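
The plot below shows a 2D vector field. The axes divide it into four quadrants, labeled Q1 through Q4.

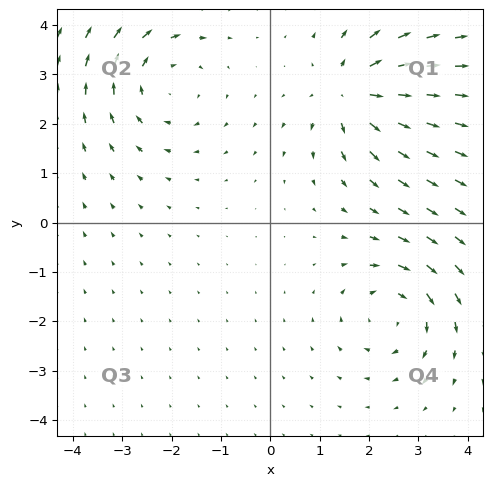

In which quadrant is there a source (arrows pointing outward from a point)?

The source sits at approximately (1.6, 2.6), which lies in quadrant Q1. The divergence there is about +6, positive as expected for a source.

Q1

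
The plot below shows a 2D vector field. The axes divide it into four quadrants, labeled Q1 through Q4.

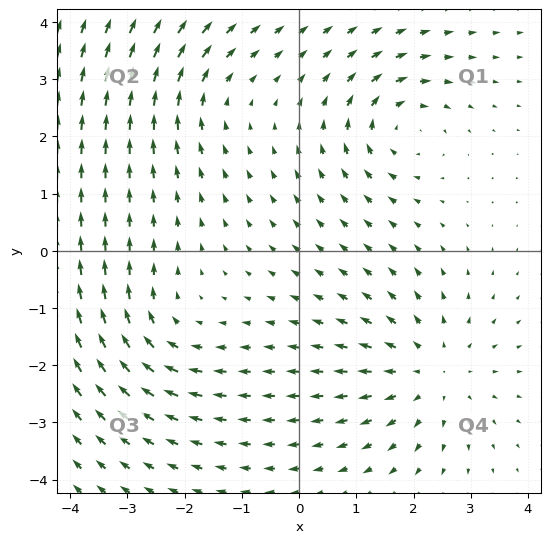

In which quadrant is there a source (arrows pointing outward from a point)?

Q4

The source sits at approximately (2.3, -2.1), which lies in quadrant Q4. The divergence there is about +4, positive as expected for a source.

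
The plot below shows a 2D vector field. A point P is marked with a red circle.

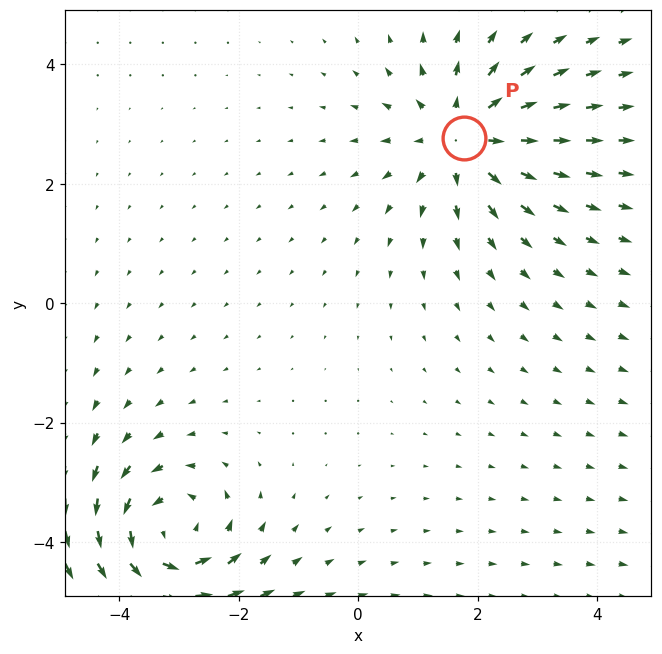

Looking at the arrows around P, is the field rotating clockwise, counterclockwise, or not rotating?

not rotating

Near P at (1.8, 2.8) the arrows show no circulation. The curl there is ≈0.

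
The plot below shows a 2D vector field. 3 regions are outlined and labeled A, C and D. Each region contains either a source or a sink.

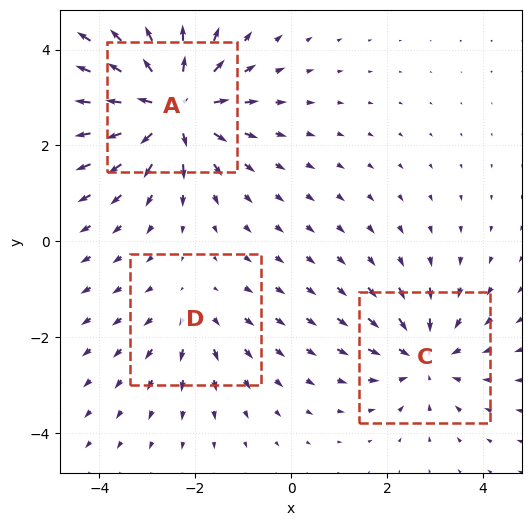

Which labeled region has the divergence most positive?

Divergence at each region's feature centre — A: about +5, C: about -3, D: about +2. Region A is most positive.

A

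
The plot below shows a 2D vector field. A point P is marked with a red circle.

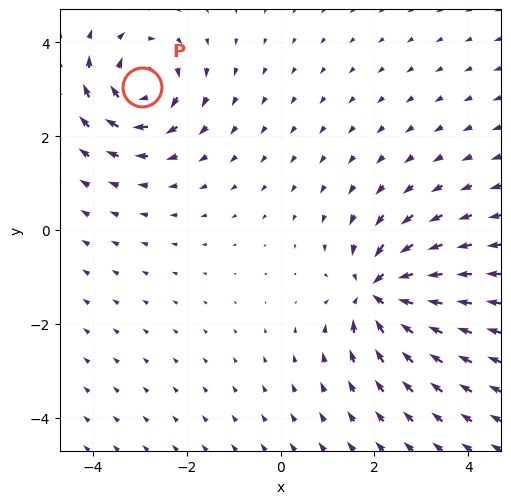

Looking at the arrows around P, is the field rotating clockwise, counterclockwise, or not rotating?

clockwise

Near P at (-3.0, 3.0) the arrows circulate clockwise. The curl (z-component) there is about -5; negative curl means clockwise rotation.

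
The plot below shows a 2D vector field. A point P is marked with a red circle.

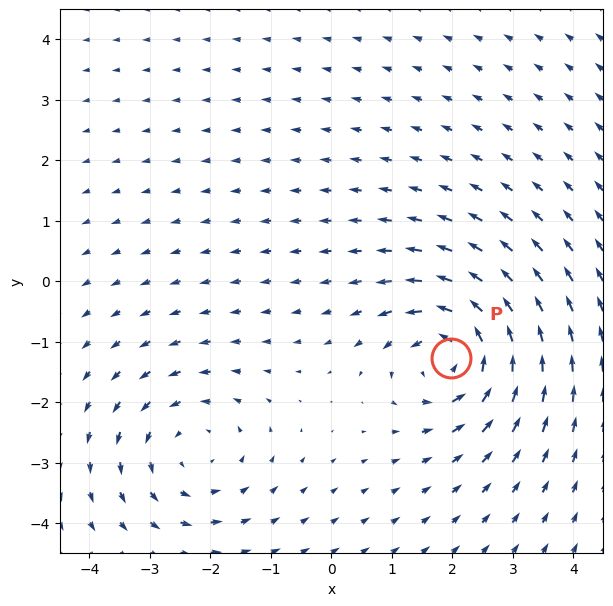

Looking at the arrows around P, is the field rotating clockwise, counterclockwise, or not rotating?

Near P at (2.0, -1.3) the arrows circulate counterclockwise. The curl (z-component) there is about +7; positive curl means counterclockwise rotation.

counterclockwise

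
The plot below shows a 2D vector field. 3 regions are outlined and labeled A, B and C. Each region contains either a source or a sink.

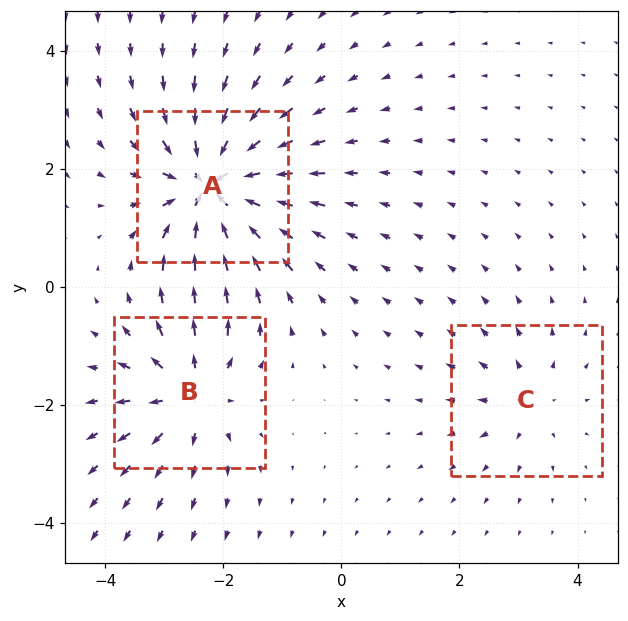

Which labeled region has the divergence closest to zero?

Divergence at each region's feature centre — A: about -6, B: about +4, C: about +3. Region C is closest to zero.

C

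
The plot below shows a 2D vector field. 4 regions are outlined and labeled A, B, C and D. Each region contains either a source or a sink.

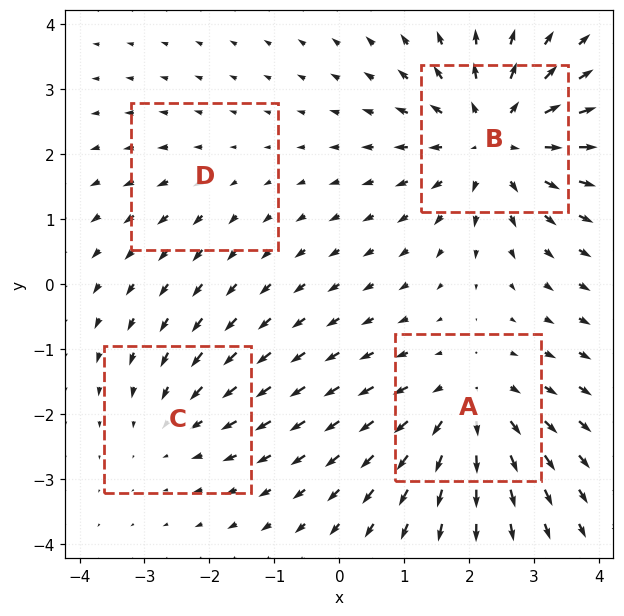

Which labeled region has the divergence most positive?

B

Divergence at each region's feature centre — A: about +4, B: about +6, C: about -3, D: about +2. Region B is most positive.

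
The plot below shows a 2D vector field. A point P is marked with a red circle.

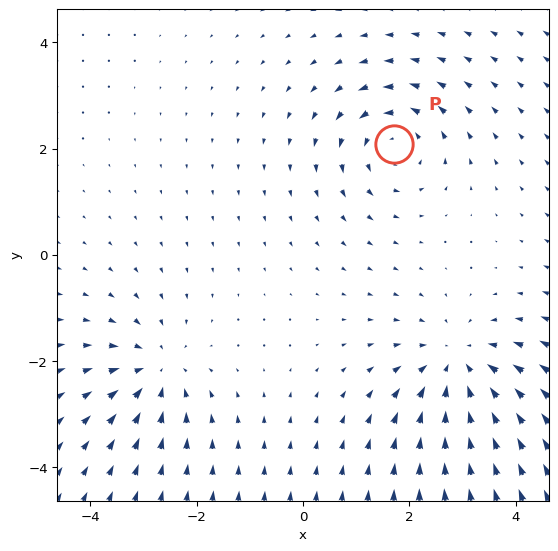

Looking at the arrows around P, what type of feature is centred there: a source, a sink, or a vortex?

vortex

At P (1.7, 2.1) the arrows circulate counterclockwise. Divergence ≈0, curl about +3 — near-zero divergence with nonzero curl is a vortex.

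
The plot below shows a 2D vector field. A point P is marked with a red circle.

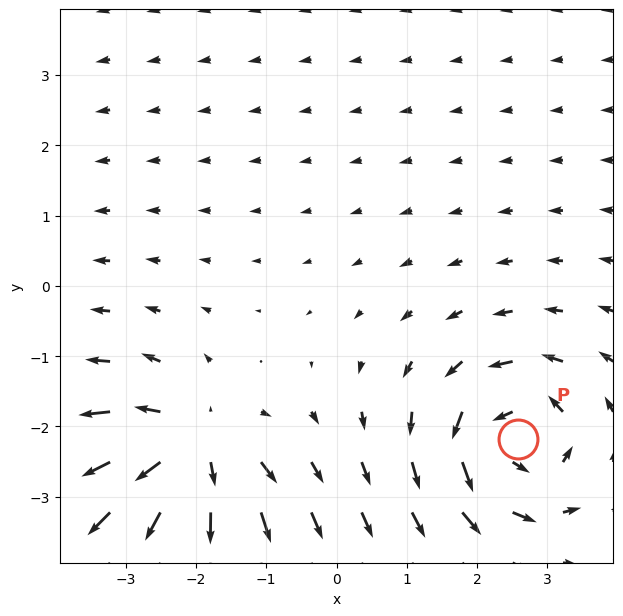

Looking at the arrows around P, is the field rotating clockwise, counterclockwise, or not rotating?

Near P at (2.6, -2.2) the arrows circulate counterclockwise. The curl (z-component) there is about +6; positive curl means counterclockwise rotation.

counterclockwise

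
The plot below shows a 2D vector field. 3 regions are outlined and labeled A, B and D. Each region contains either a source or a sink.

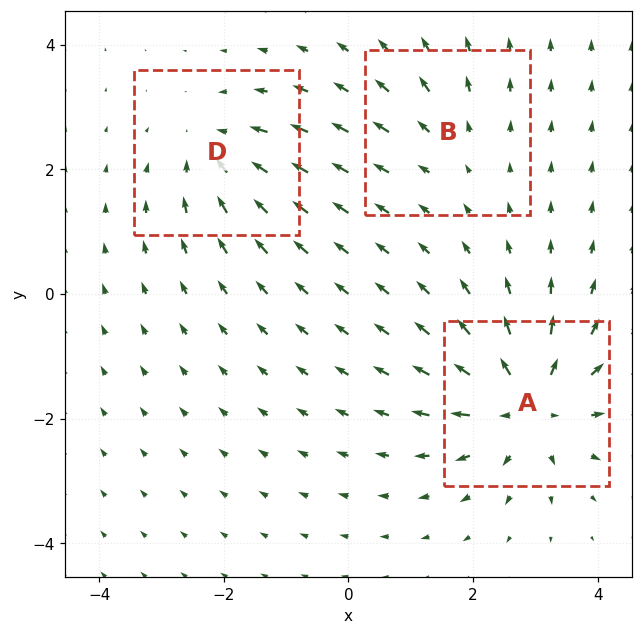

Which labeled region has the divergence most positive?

A

Divergence at each region's feature centre — A: about +5, B: about +2, D: about -3. Region A is most positive.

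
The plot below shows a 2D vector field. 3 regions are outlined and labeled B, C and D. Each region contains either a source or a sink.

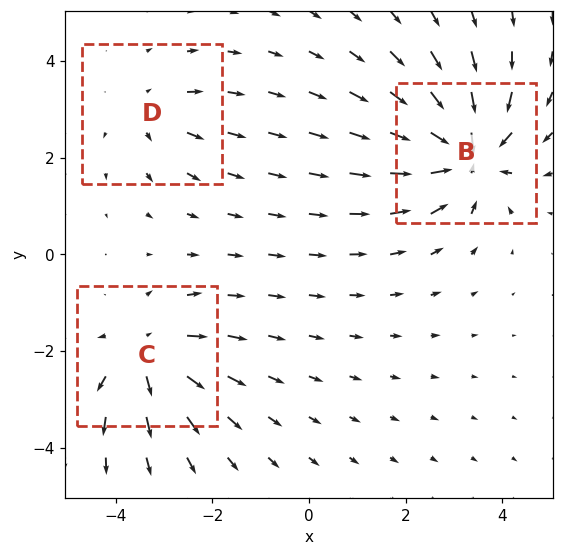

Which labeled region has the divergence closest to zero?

Divergence at each region's feature centre — B: about -6, C: about +4, D: about +2. Region D is closest to zero.

D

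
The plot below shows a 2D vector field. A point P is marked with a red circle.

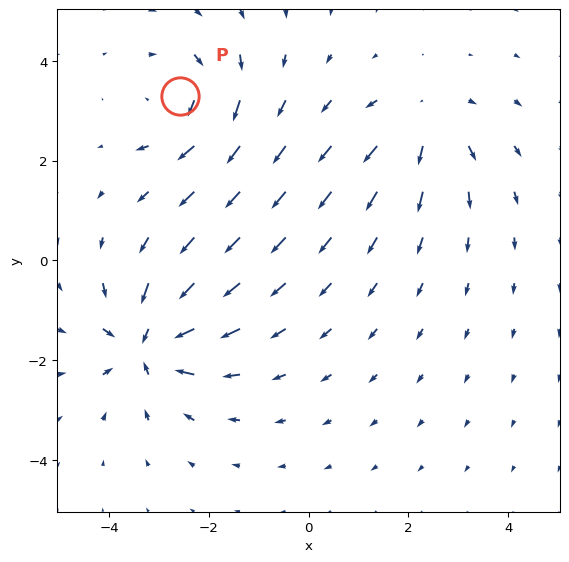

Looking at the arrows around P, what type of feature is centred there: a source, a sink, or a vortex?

vortex

At P (-2.6, 3.3) the arrows circulate clockwise. Divergence ≈0, curl about -4 — near-zero divergence with nonzero curl is a vortex.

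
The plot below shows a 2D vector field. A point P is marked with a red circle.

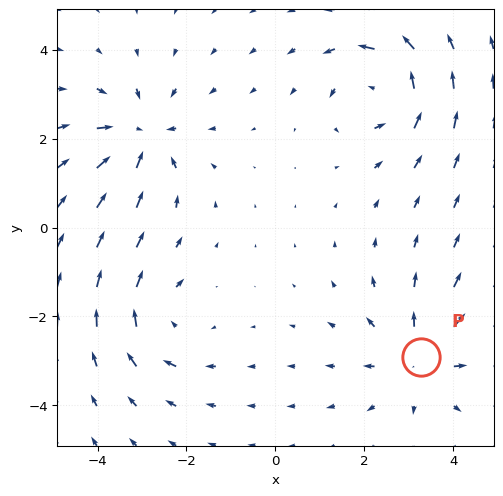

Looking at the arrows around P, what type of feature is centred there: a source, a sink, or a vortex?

At P (3.3, -2.9) the arrows spread outward. Divergence about +4, curl ≈0 — positive divergence with near-zero curl is a source.

source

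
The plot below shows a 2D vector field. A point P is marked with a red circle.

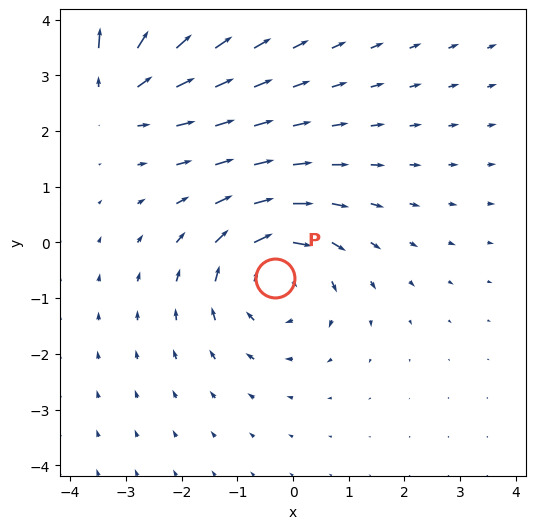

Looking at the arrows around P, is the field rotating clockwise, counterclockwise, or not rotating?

clockwise

Near P at (-0.3, -0.6) the arrows circulate clockwise. The curl (z-component) there is about -5; negative curl means clockwise rotation.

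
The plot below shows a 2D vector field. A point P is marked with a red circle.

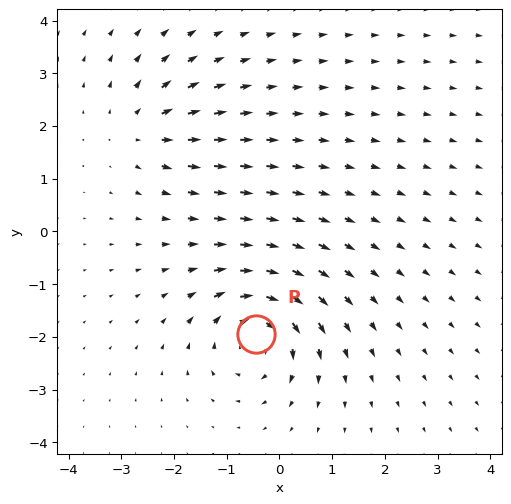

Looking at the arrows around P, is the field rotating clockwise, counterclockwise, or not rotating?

clockwise

Near P at (-0.4, -1.9) the arrows circulate clockwise. The curl (z-component) there is about -6; negative curl means clockwise rotation.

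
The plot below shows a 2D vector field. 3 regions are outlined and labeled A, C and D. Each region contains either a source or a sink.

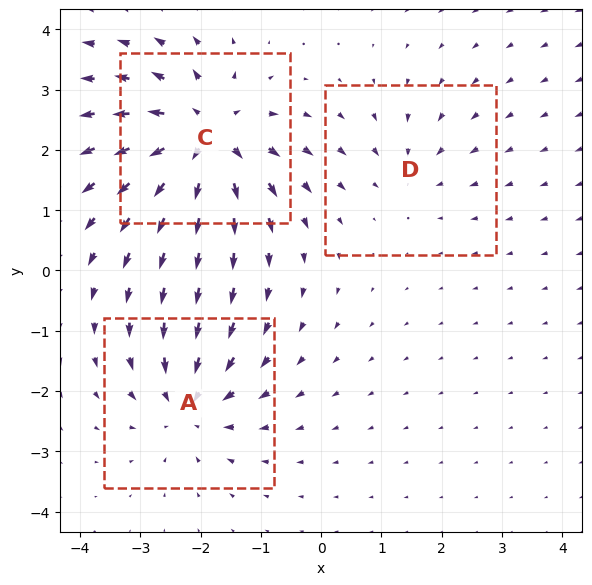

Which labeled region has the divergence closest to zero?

Divergence at each region's feature centre — A: about -4, C: about +6, D: about -2. Region D is closest to zero.

D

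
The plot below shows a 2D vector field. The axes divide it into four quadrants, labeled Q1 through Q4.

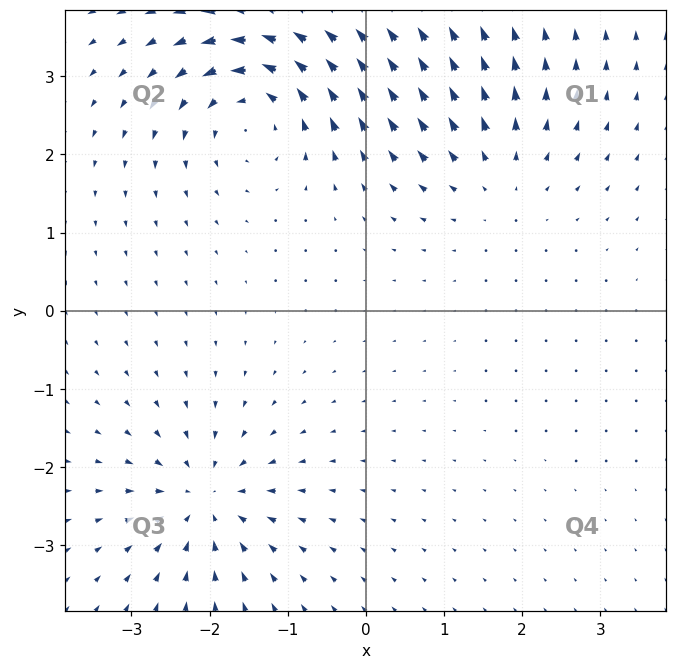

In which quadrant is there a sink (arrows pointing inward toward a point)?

Q3

The sink sits at approximately (-2.1, -2.4), which lies in quadrant Q3. The divergence there is about -5, negative as expected for a sink.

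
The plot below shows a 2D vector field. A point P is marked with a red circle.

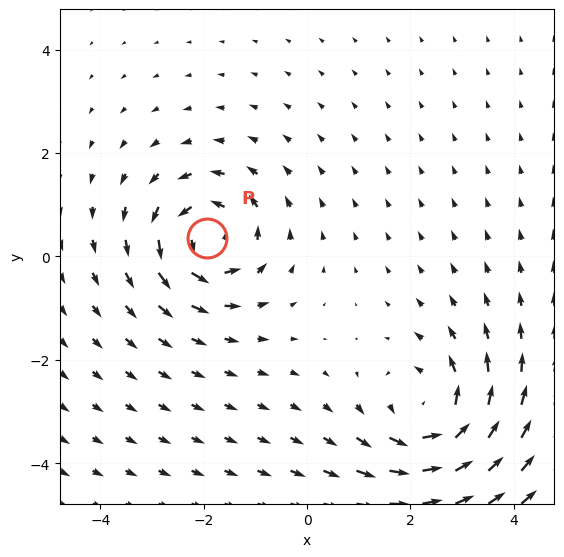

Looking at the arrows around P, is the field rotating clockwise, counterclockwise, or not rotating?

counterclockwise

Near P at (-1.9, 0.4) the arrows circulate counterclockwise. The curl (z-component) there is about +5; positive curl means counterclockwise rotation.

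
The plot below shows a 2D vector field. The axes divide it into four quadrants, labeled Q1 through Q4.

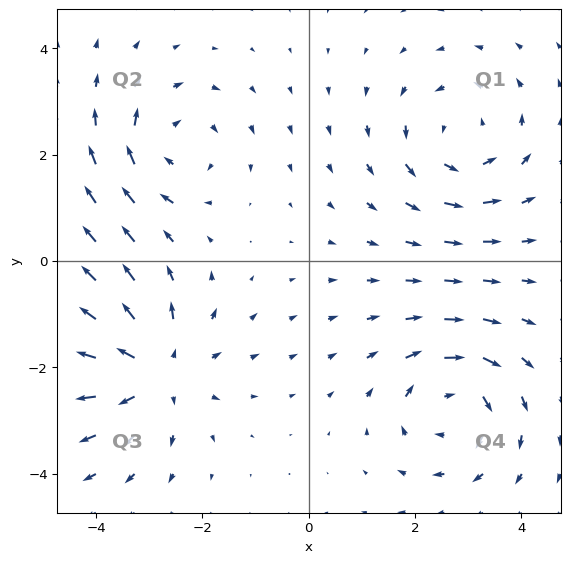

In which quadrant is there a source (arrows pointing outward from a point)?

Q3

The source sits at approximately (-2.9, -2.1), which lies in quadrant Q3. The divergence there is about +4, positive as expected for a source.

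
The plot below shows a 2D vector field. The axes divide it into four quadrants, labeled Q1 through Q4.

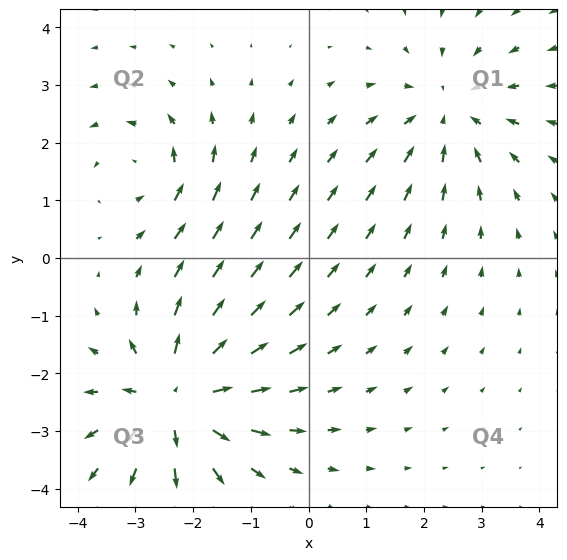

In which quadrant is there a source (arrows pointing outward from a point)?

Q3

The source sits at approximately (-2.3, -2.5), which lies in quadrant Q3. The divergence there is about +5, positive as expected for a source.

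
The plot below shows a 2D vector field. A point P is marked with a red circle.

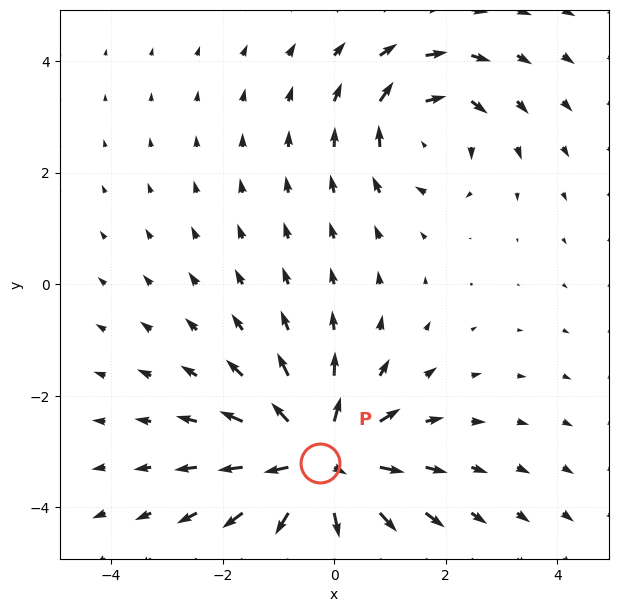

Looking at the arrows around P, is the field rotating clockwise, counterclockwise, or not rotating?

not rotating

Near P at (-0.3, -3.2) the arrows show no circulation. The curl there is ≈0.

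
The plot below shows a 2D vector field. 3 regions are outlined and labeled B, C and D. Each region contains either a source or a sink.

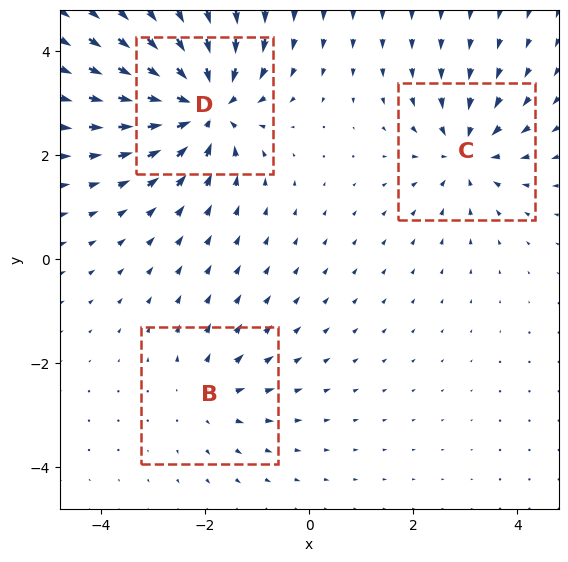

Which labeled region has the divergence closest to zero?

B

Divergence at each region's feature centre — B: about +2, C: about -4, D: about -6. Region B is closest to zero.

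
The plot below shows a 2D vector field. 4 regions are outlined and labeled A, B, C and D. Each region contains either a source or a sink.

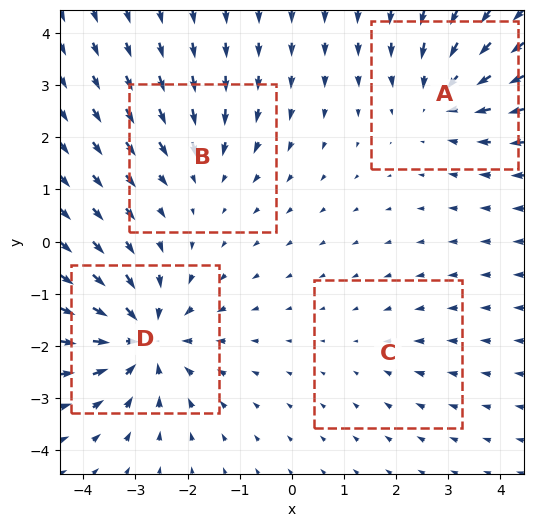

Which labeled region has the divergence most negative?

D

Divergence at each region's feature centre — A: about -5, B: about -3, C: about -2, D: about -7. Region D is most negative.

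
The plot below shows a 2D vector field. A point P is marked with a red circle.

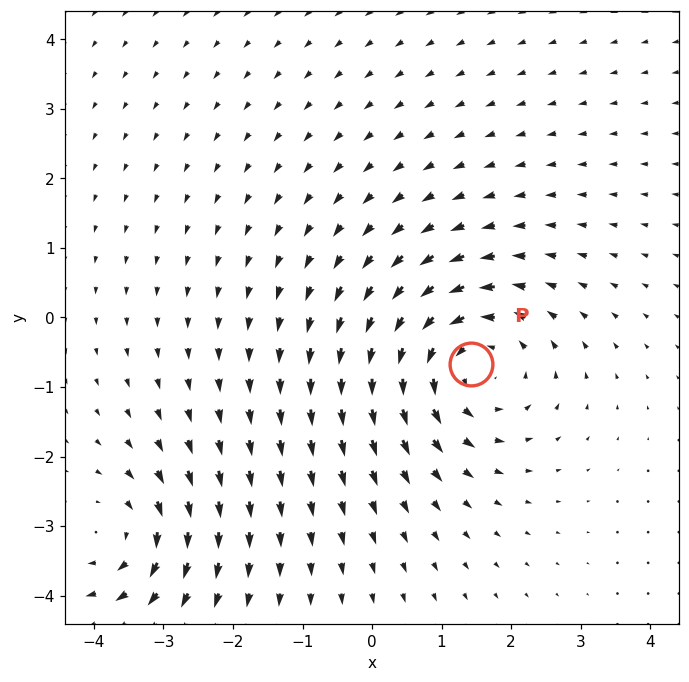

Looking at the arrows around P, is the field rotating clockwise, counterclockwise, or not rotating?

Near P at (1.4, -0.7) the arrows circulate counterclockwise. The curl (z-component) there is about +4; positive curl means counterclockwise rotation.

counterclockwise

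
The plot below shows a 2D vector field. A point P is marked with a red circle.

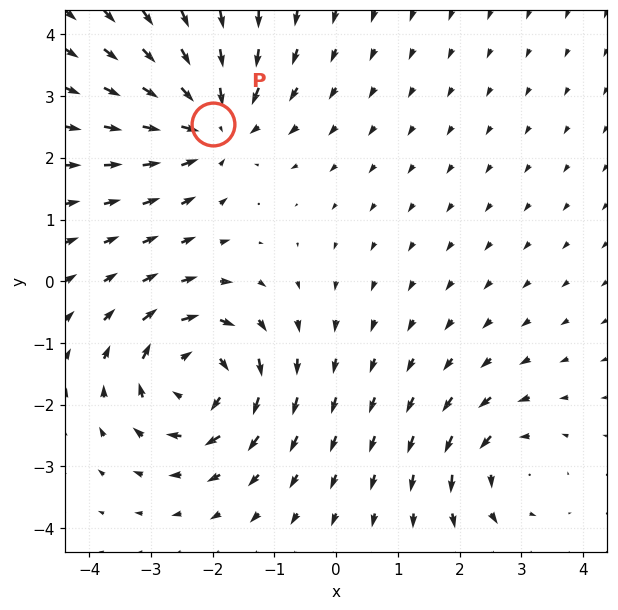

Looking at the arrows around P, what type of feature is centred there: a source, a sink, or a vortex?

sink

At P (-2.0, 2.5) the arrows converge inward. Divergence about -5, curl ≈0 — negative divergence with near-zero curl is a sink.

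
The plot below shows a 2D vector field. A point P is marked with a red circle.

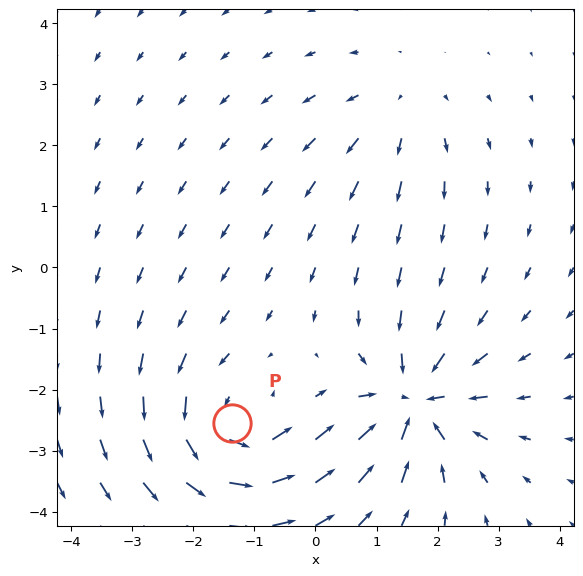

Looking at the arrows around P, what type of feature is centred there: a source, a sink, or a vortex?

At P (-1.4, -2.5) the arrows circulate counterclockwise. Divergence ≈0, curl about +5 — near-zero divergence with nonzero curl is a vortex.

vortex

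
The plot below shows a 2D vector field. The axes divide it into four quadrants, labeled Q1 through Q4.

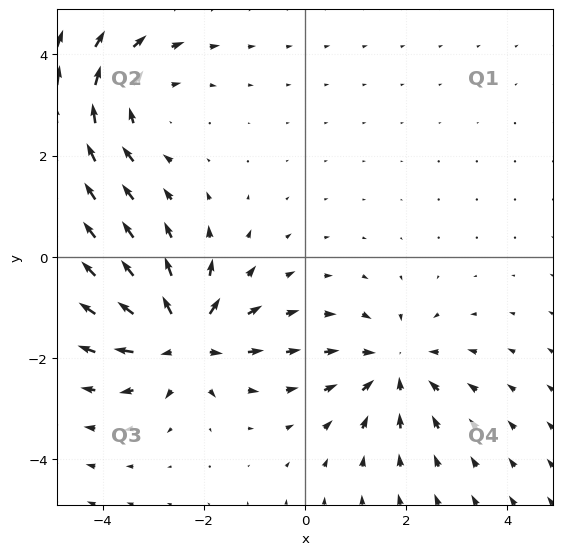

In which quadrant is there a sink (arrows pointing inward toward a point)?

The sink sits at approximately (1.8, -2.2), which lies in quadrant Q4. The divergence there is about -4, negative as expected for a sink.

Q4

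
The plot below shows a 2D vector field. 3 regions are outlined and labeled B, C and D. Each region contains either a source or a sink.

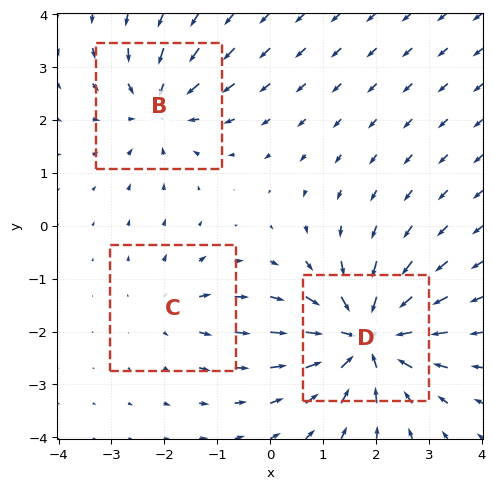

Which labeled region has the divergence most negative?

Divergence at each region's feature centre — B: about -3, C: about +2, D: about -6. Region D is most negative.

D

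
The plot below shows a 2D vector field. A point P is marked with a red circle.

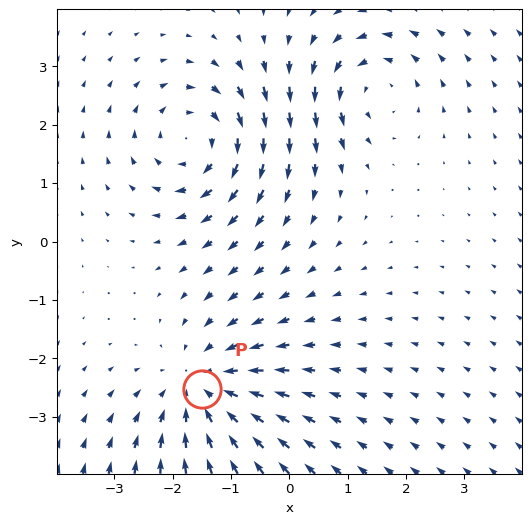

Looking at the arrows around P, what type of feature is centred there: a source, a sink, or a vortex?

At P (-1.5, -2.5) the arrows converge inward. Divergence about -4, curl ≈0 — negative divergence with near-zero curl is a sink.

sink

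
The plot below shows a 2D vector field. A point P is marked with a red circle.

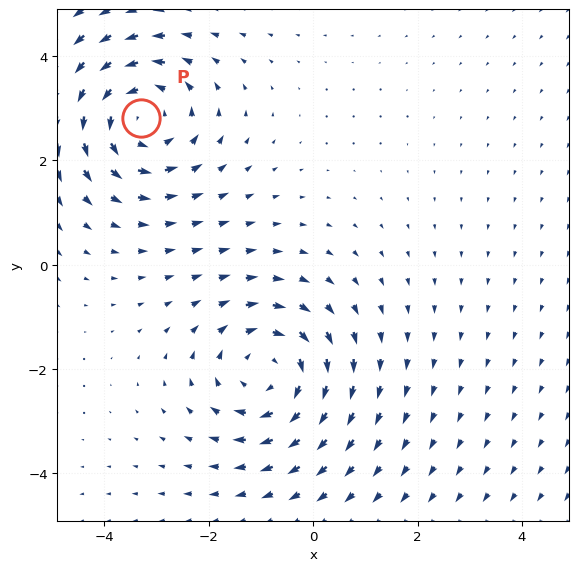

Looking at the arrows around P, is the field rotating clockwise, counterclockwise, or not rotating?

counterclockwise

Near P at (-3.3, 2.8) the arrows circulate counterclockwise. The curl (z-component) there is about +4; positive curl means counterclockwise rotation.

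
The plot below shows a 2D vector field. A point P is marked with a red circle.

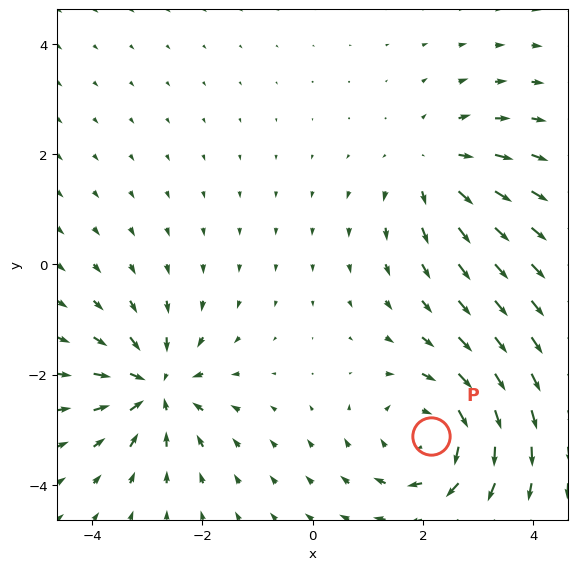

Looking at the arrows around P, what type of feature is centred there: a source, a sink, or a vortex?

At P (2.1, -3.1) the arrows circulate clockwise. Divergence ≈0, curl about -4 — near-zero divergence with nonzero curl is a vortex.

vortex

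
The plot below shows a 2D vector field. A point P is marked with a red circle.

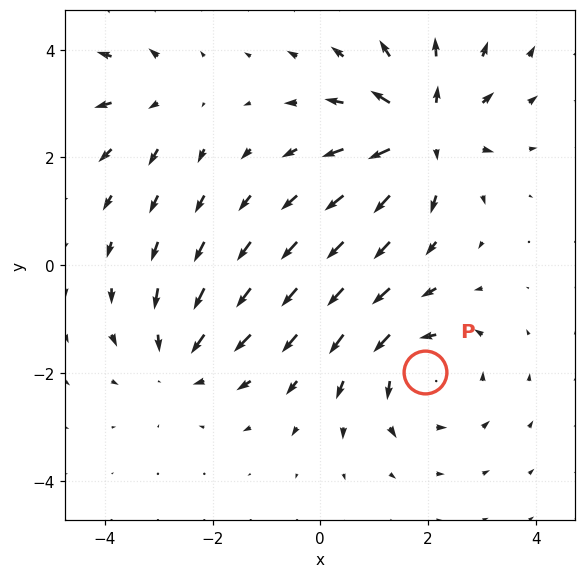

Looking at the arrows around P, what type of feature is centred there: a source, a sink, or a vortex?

vortex

At P (1.9, -2.0) the arrows circulate counterclockwise. Divergence ≈0, curl about +4 — near-zero divergence with nonzero curl is a vortex.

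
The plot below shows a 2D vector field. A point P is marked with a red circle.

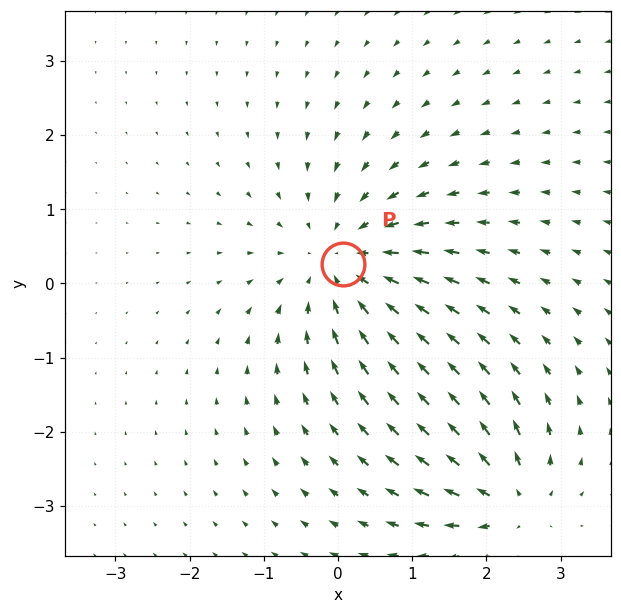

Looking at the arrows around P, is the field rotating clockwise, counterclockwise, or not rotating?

Near P at (0.1, 0.3) the arrows show no circulation. The curl there is ≈0.

not rotating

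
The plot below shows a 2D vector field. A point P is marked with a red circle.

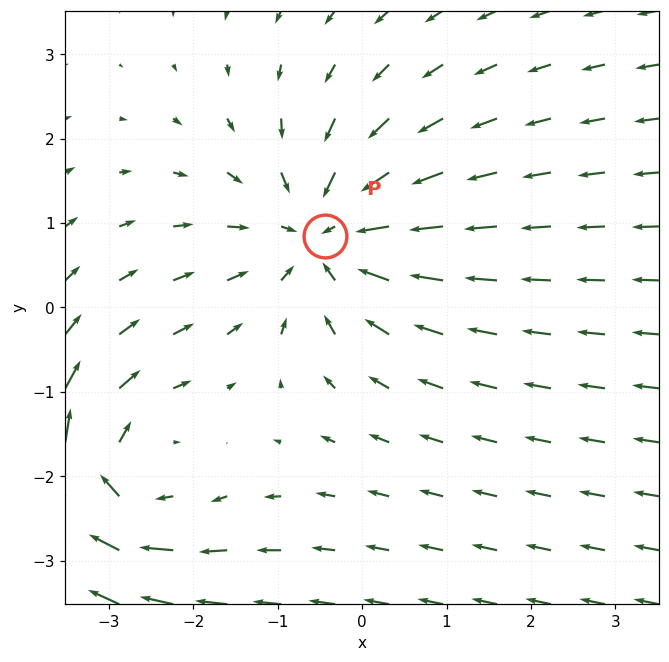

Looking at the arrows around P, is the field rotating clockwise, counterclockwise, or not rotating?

Near P at (-0.4, 0.8) the arrows show no circulation. The curl there is ≈0.

not rotating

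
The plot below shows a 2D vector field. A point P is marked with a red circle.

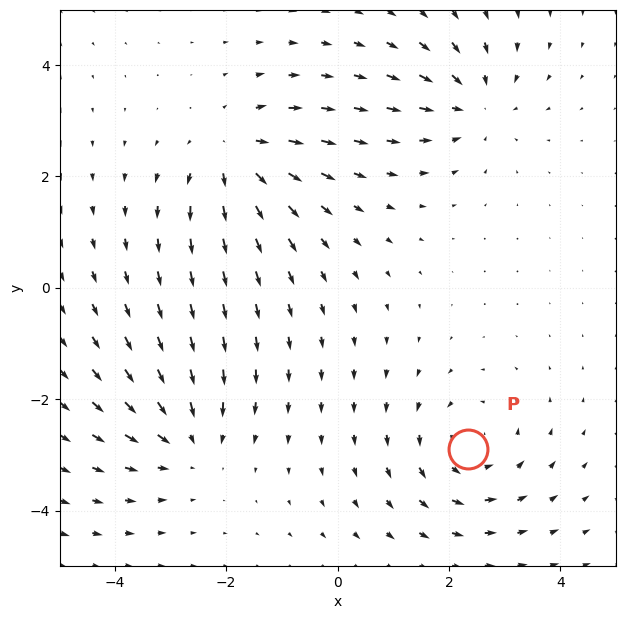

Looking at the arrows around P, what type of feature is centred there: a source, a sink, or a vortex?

vortex

At P (2.3, -2.9) the arrows circulate counterclockwise. Divergence ≈0, curl about +4 — near-zero divergence with nonzero curl is a vortex.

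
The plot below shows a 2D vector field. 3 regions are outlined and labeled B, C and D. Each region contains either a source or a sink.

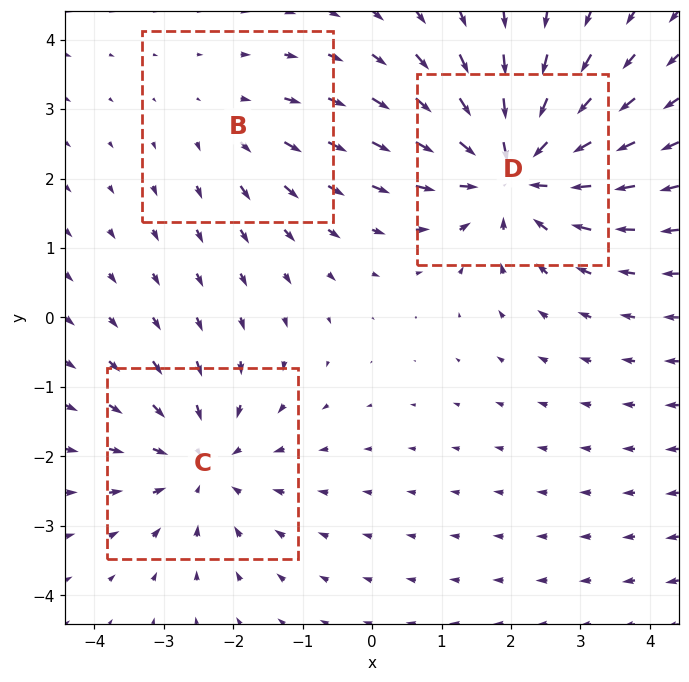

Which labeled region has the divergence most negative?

Divergence at each region's feature centre — B: about +2, C: about -3, D: about -5. Region D is most negative.

D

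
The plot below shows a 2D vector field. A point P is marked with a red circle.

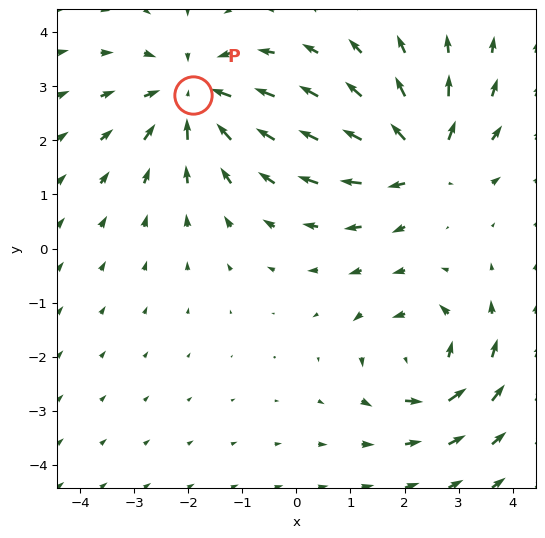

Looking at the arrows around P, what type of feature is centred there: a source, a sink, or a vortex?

sink

At P (-1.9, 2.8) the arrows converge inward. Divergence about -4, curl ≈0 — negative divergence with near-zero curl is a sink.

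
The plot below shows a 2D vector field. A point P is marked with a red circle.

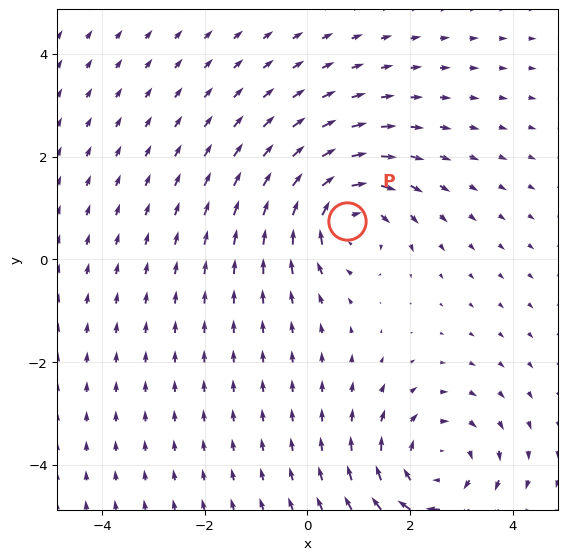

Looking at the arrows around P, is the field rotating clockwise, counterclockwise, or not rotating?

clockwise

Near P at (0.8, 0.7) the arrows circulate clockwise. The curl (z-component) there is about -4; negative curl means clockwise rotation.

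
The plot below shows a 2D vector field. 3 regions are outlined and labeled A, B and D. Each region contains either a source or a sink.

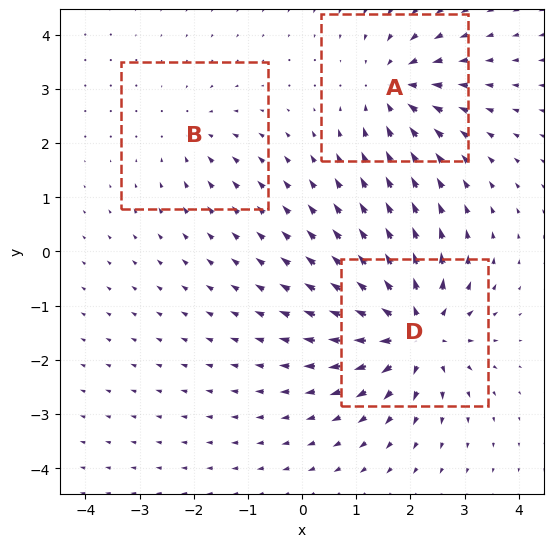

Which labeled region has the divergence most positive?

D

Divergence at each region's feature centre — A: about -4, B: about -2, D: about +6. Region D is most positive.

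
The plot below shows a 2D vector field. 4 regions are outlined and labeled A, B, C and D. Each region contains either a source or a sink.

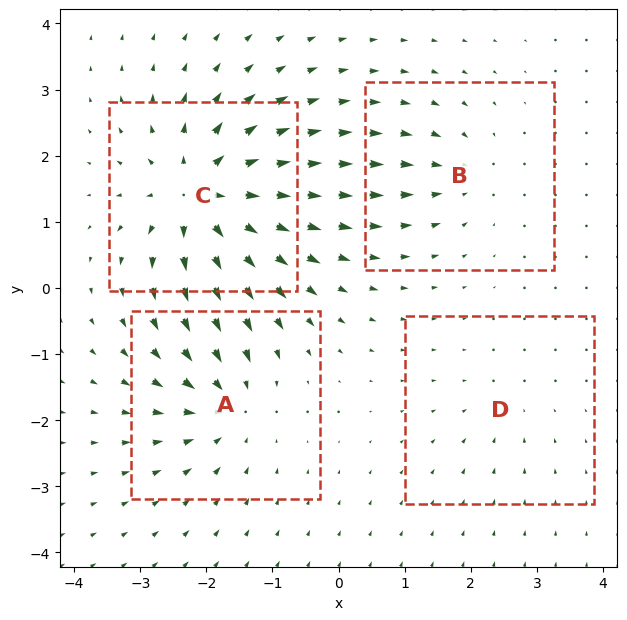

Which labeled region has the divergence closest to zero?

Divergence at each region's feature centre — A: about -5, B: about -4, C: about +8, D: about -2. Region D is closest to zero.

D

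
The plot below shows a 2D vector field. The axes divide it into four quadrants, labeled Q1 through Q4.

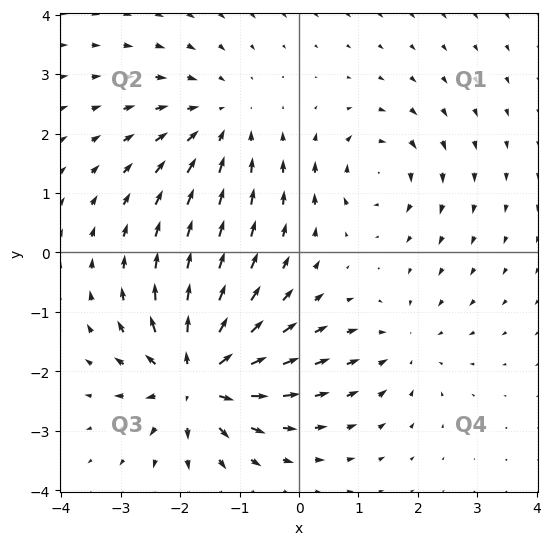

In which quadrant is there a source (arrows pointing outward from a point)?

Q3

The source sits at approximately (-1.7, -2.1), which lies in quadrant Q3. The divergence there is about +7, positive as expected for a source.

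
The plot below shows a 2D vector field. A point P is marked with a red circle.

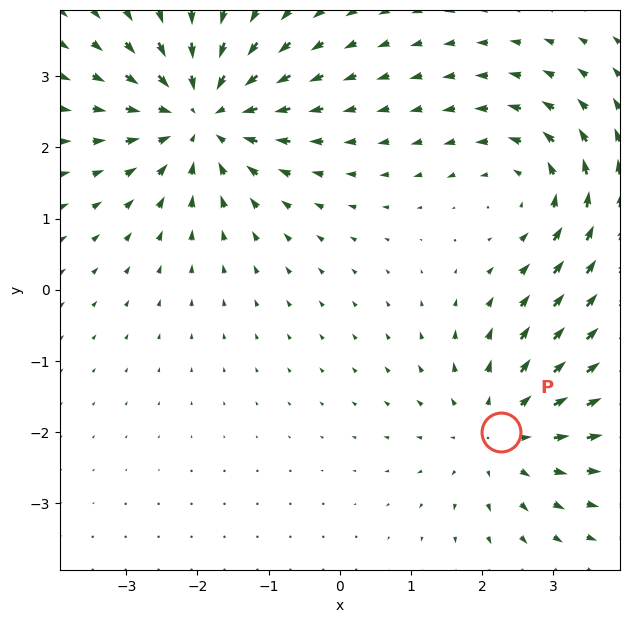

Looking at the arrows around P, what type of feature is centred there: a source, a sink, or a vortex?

source

At P (2.3, -2.0) the arrows spread outward. Divergence about +3, curl ≈0 — positive divergence with near-zero curl is a source.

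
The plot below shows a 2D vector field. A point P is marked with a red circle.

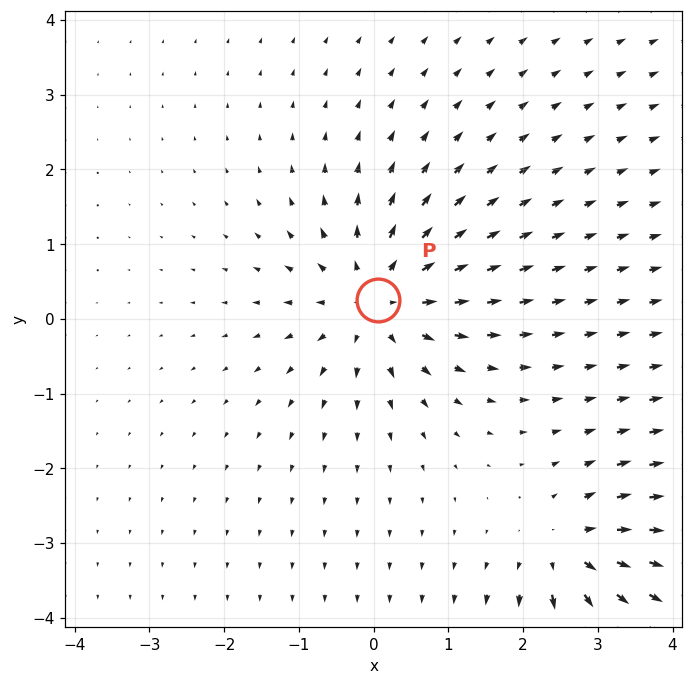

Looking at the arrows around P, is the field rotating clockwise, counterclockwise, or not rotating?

not rotating

Near P at (0.1, 0.3) the arrows show no circulation. The curl there is ≈0.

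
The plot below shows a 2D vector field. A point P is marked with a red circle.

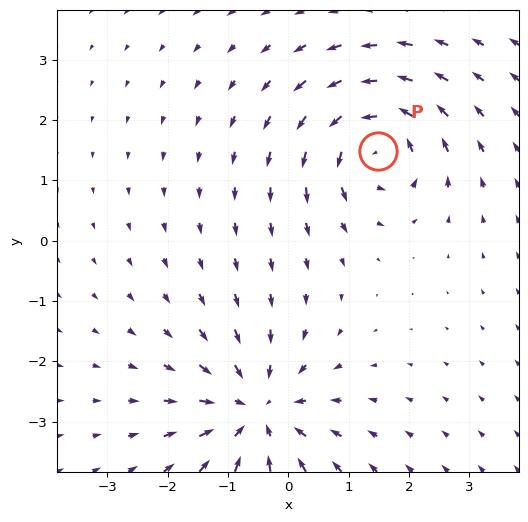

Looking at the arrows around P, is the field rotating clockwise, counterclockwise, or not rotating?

Near P at (1.5, 1.5) the arrows circulate counterclockwise. The curl (z-component) there is about +6; positive curl means counterclockwise rotation.

counterclockwise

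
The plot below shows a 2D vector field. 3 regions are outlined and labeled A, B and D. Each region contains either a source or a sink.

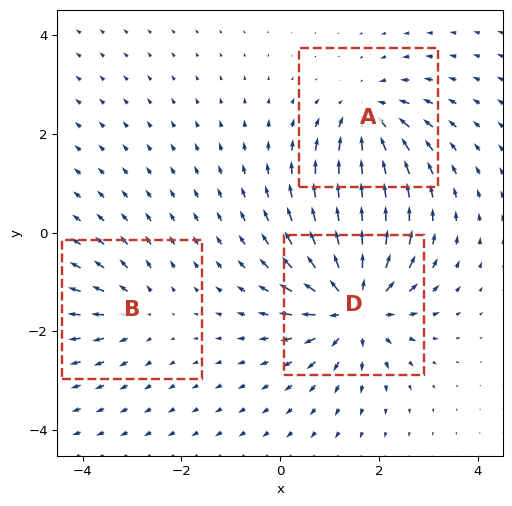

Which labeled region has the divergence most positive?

D

Divergence at each region's feature centre — A: about -4, B: about +3, D: about +6. Region D is most positive.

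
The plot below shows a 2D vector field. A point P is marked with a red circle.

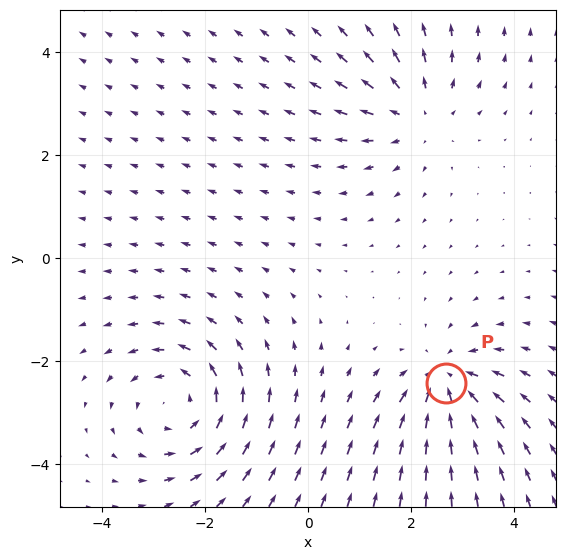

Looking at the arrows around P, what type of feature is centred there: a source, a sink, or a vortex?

sink

At P (2.7, -2.4) the arrows converge inward. Divergence about -4, curl ≈0 — negative divergence with near-zero curl is a sink.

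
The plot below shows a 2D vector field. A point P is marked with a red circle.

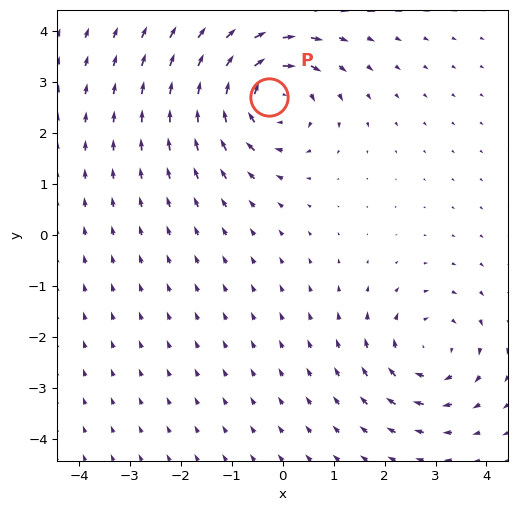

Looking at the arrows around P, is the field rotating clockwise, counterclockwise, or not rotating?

Near P at (-0.3, 2.7) the arrows circulate clockwise. The curl (z-component) there is about -5; negative curl means clockwise rotation.

clockwise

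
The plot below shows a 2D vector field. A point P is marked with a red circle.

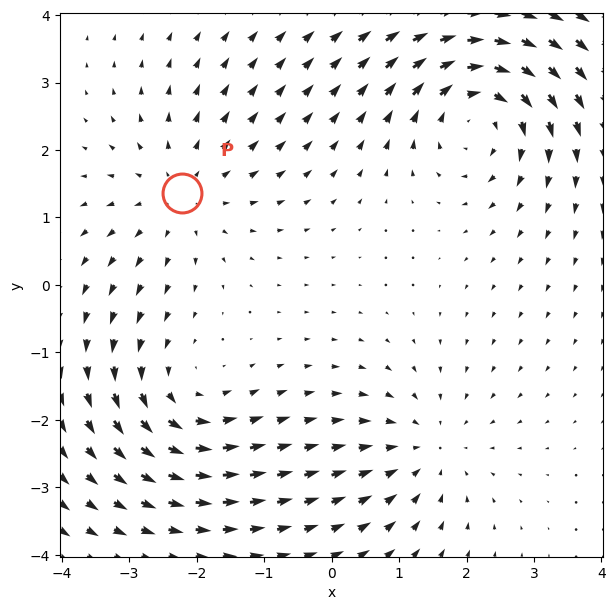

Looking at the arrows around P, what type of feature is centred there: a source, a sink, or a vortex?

source

At P (-2.2, 1.4) the arrows spread outward. Divergence about +3, curl ≈0 — positive divergence with near-zero curl is a source.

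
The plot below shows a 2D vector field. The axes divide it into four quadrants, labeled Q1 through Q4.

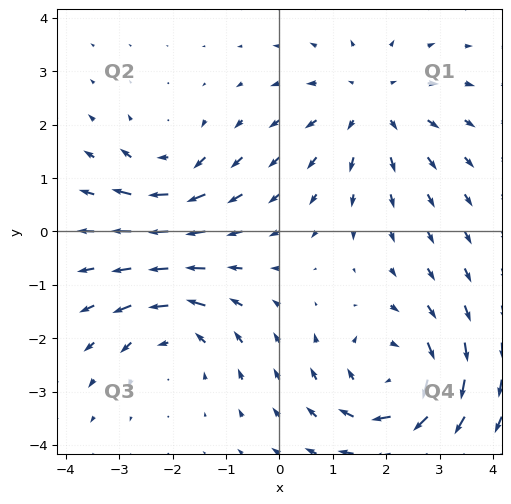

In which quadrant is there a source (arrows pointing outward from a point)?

Q1

The source sits at approximately (1.7, 2.4), which lies in quadrant Q1. The divergence there is about +3, positive as expected for a source.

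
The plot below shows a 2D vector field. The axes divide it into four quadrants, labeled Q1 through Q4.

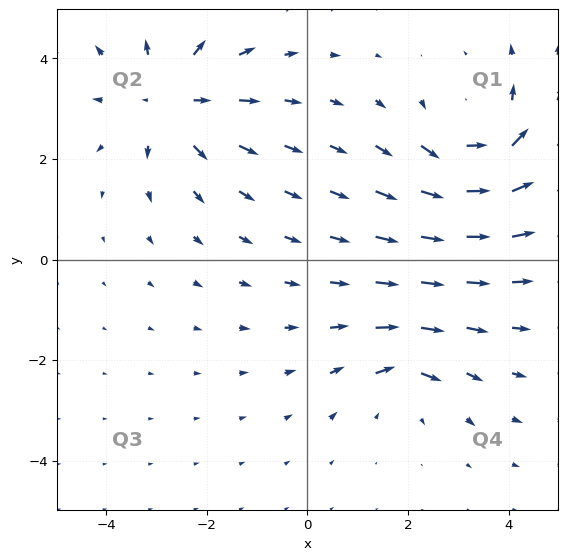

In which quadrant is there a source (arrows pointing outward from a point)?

Q2

The source sits at approximately (-2.7, 3.2), which lies in quadrant Q2. The divergence there is about +4, positive as expected for a source.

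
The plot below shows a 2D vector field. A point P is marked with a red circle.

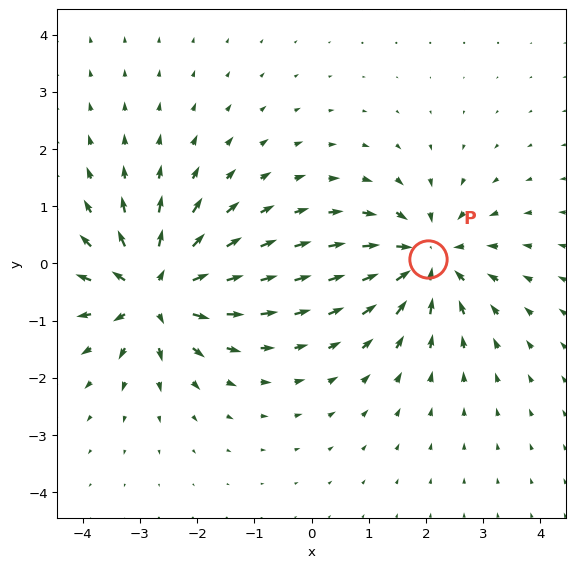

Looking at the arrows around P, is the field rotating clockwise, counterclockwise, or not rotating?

Near P at (2.0, 0.1) the arrows show no circulation. The curl there is ≈0.

not rotating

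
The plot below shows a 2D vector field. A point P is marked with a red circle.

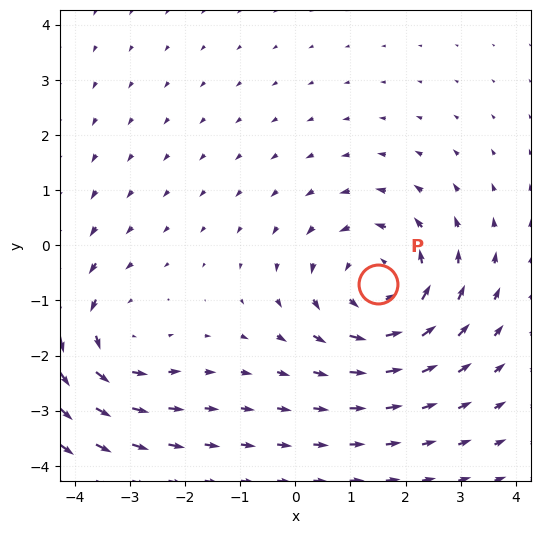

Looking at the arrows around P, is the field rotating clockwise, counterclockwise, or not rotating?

counterclockwise

Near P at (1.5, -0.7) the arrows circulate counterclockwise. The curl (z-component) there is about +4; positive curl means counterclockwise rotation.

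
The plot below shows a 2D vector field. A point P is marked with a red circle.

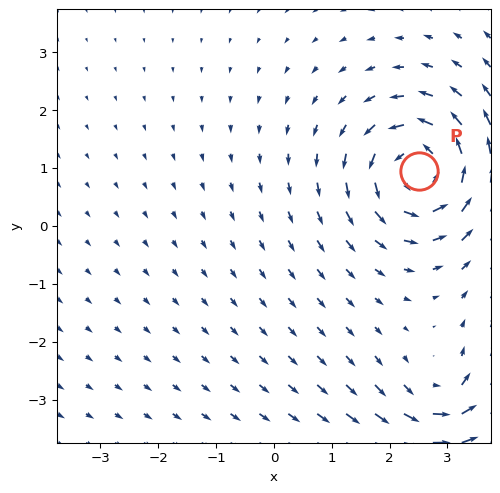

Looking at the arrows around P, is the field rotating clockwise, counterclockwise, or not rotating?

Near P at (2.5, 0.9) the arrows circulate counterclockwise. The curl (z-component) there is about +5; positive curl means counterclockwise rotation.

counterclockwise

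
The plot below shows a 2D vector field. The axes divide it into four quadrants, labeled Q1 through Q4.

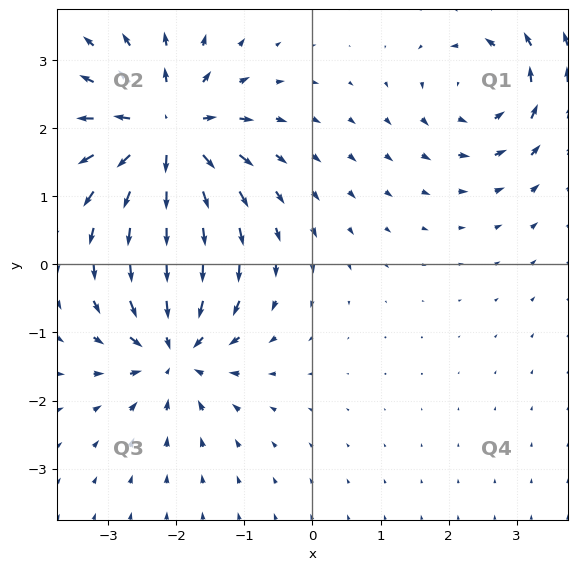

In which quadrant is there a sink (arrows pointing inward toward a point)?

Q3

The sink sits at approximately (-2.0, -1.2), which lies in quadrant Q3. The divergence there is about -5, negative as expected for a sink.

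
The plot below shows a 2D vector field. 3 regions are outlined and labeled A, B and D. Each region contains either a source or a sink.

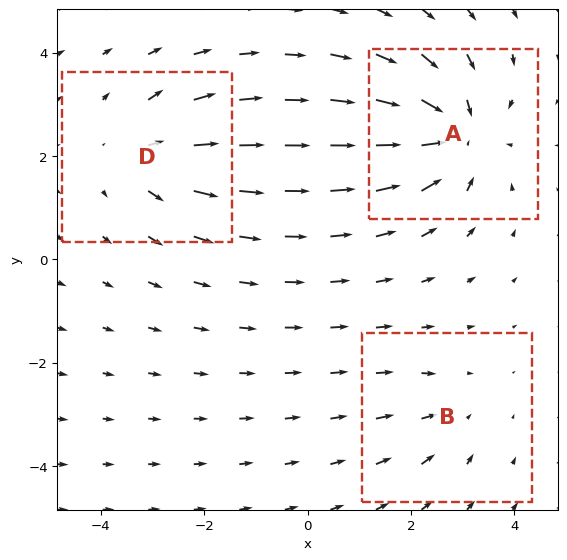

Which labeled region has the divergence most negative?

A

Divergence at each region's feature centre — A: about -5, B: about -2, D: about +3. Region A is most negative.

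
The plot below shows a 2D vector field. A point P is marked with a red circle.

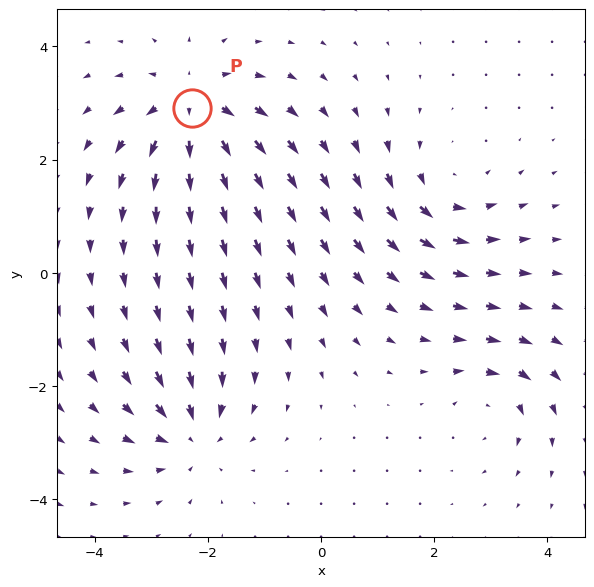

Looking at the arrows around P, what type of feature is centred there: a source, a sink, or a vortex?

At P (-2.3, 2.9) the arrows spread outward. Divergence about +6, curl ≈0 — positive divergence with near-zero curl is a source.

source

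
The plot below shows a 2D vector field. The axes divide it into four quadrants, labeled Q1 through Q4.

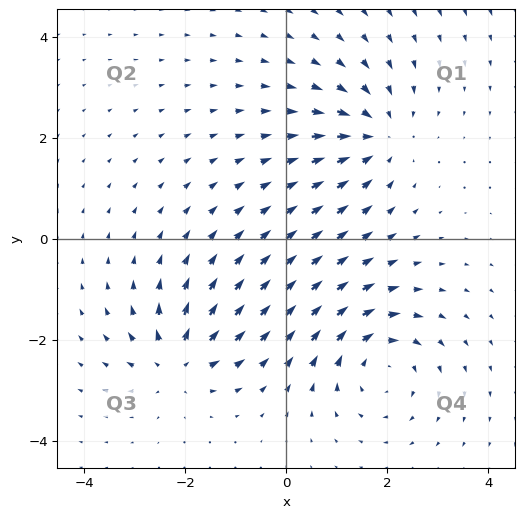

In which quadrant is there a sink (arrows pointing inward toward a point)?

Q1

The sink sits at approximately (1.8, 2.0), which lies in quadrant Q1. The divergence there is about -5, negative as expected for a sink.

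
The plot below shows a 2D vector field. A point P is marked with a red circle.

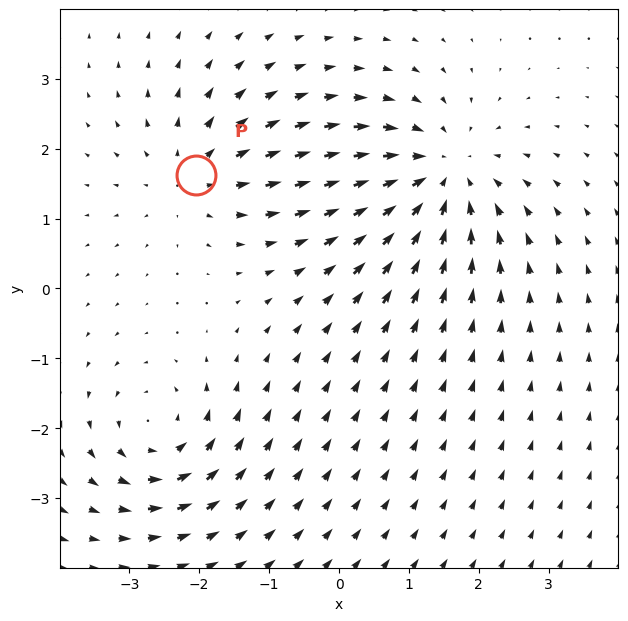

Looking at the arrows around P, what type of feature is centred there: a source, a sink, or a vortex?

At P (-2.0, 1.6) the arrows spread outward. Divergence about +3, curl ≈0 — positive divergence with near-zero curl is a source.

source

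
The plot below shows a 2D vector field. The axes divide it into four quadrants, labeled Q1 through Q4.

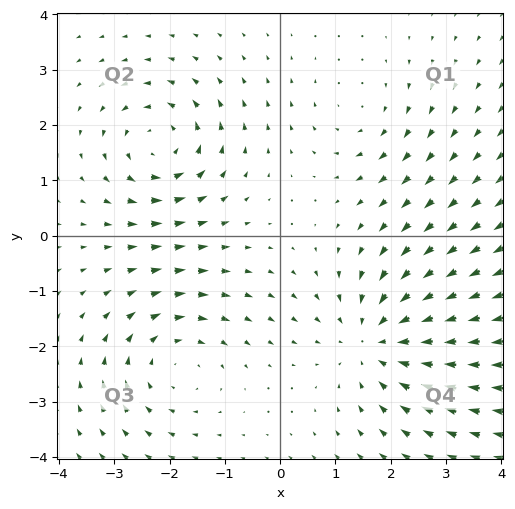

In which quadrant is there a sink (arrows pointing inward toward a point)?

Q4

The sink sits at approximately (1.7, -1.9), which lies in quadrant Q4. The divergence there is about -4, negative as expected for a sink.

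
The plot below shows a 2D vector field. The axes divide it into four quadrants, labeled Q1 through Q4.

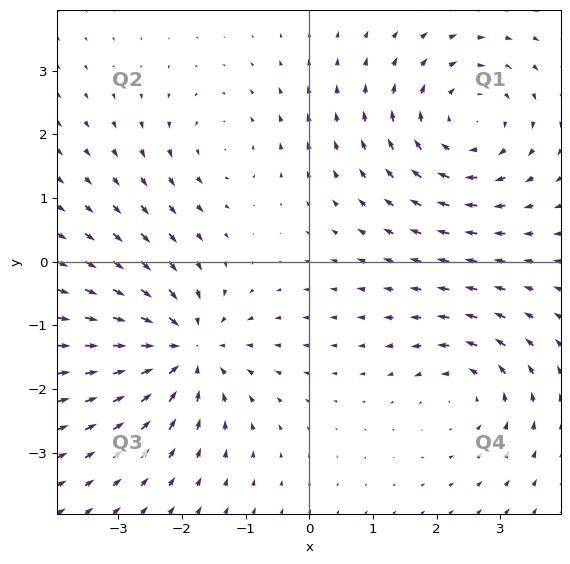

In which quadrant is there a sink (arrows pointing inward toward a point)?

The sink sits at approximately (-2.0, -1.4), which lies in quadrant Q3. The divergence there is about -5, negative as expected for a sink.

Q3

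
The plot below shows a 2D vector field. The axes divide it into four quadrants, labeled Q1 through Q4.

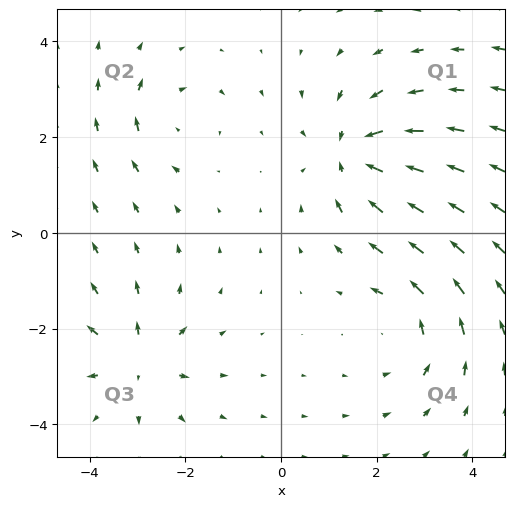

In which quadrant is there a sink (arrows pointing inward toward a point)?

Q1

The sink sits at approximately (1.5, 1.6), which lies in quadrant Q1. The divergence there is about -6, negative as expected for a sink.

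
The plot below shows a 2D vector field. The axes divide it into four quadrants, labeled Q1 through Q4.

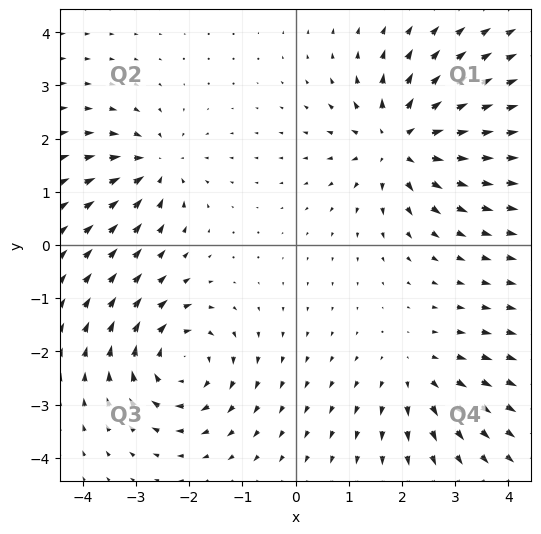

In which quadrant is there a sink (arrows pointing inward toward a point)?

Q2

The sink sits at approximately (-2.6, 1.5), which lies in quadrant Q2. The divergence there is about -4, negative as expected for a sink.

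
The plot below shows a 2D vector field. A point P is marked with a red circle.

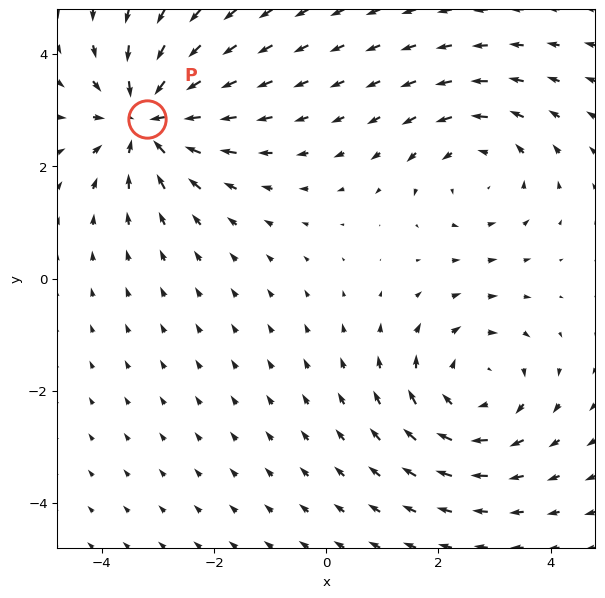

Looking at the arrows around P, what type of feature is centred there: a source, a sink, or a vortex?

sink

At P (-3.2, 2.8) the arrows converge inward. Divergence about -5, curl ≈0 — negative divergence with near-zero curl is a sink.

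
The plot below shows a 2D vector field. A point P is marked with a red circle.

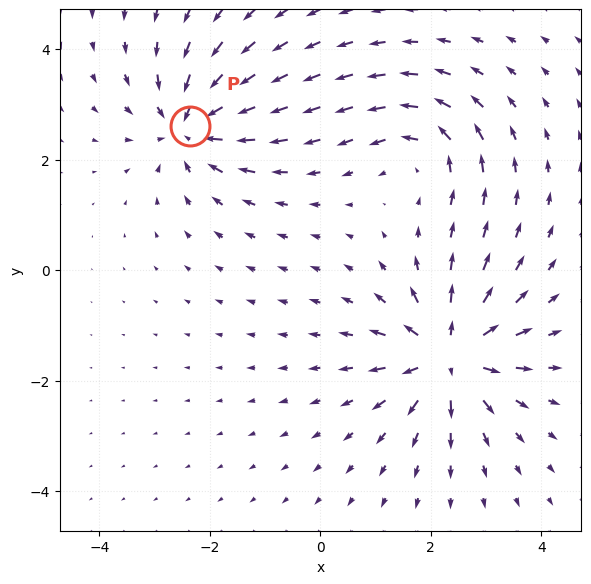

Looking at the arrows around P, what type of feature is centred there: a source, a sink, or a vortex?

sink

At P (-2.4, 2.6) the arrows converge inward. Divergence about -5, curl ≈0 — negative divergence with near-zero curl is a sink.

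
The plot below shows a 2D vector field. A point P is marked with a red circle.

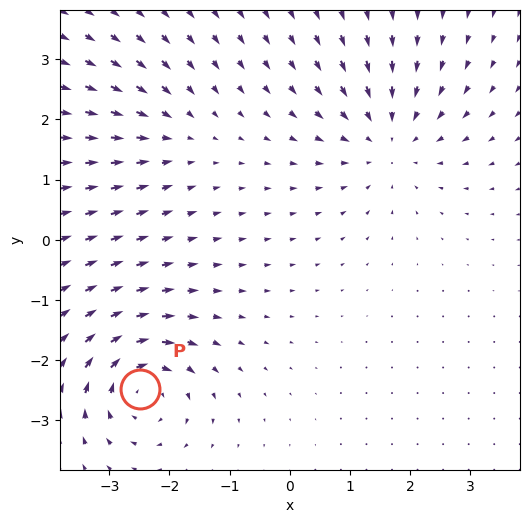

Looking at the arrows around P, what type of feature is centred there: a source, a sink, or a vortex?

vortex

At P (-2.5, -2.5) the arrows circulate clockwise. Divergence ≈0, curl about -6 — near-zero divergence with nonzero curl is a vortex.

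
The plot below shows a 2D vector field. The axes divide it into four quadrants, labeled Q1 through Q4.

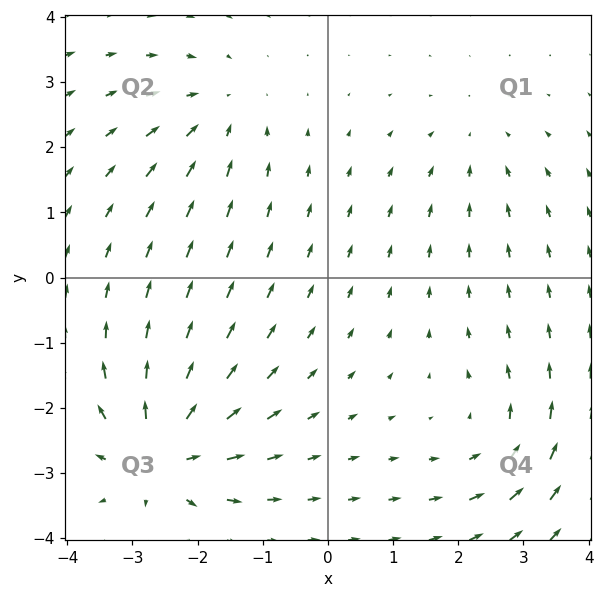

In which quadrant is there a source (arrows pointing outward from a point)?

The source sits at approximately (-2.6, -2.7), which lies in quadrant Q3. The divergence there is about +5, positive as expected for a source.

Q3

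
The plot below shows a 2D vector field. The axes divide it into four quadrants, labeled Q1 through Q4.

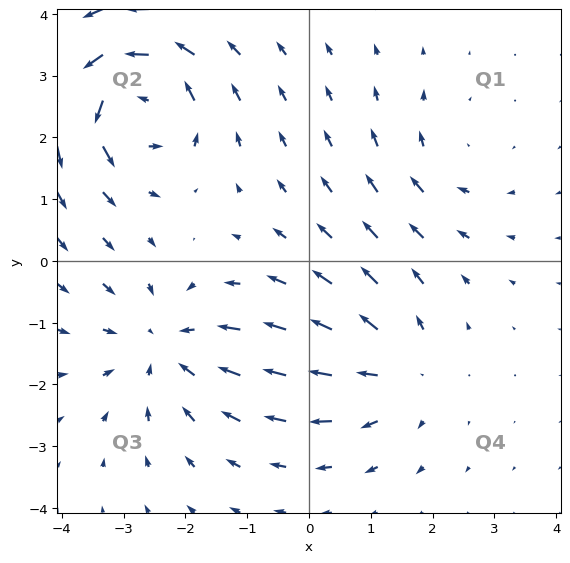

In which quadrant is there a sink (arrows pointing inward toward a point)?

Q3

The sink sits at approximately (-2.3, -1.4), which lies in quadrant Q3. The divergence there is about -4, negative as expected for a sink.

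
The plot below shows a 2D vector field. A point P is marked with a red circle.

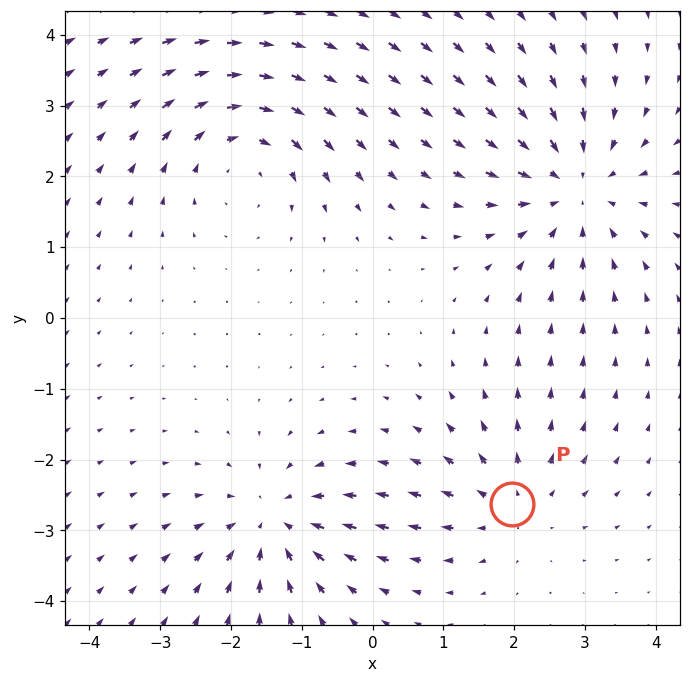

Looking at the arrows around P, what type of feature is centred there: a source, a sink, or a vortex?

source

At P (2.0, -2.6) the arrows spread outward. Divergence about +3, curl ≈0 — positive divergence with near-zero curl is a source.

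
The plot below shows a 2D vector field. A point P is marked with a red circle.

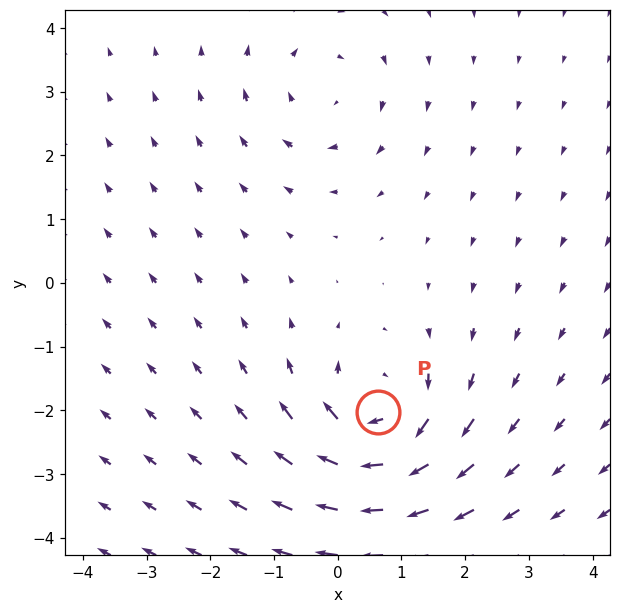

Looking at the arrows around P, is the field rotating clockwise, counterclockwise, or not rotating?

Near P at (0.6, -2.0) the arrows circulate clockwise. The curl (z-component) there is about -5; negative curl means clockwise rotation.

clockwise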